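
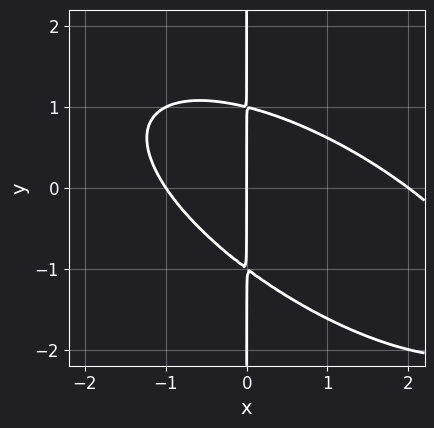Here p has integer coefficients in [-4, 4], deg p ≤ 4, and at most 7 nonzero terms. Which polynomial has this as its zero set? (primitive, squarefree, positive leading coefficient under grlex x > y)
x^3 + 2*x^2*y + 2*x*y^2 - x^2 - 2*x

1. The degree is 3 — a generic line meets the curve in up to 3 points.
2. Observable constraints: among the integer gridlines, it crosses the x-axis at x ∈ {-1, 0, 2}; the visible y-axis segment lies entirely on the curve.
3. Matching integer coefficients to the picture gives p.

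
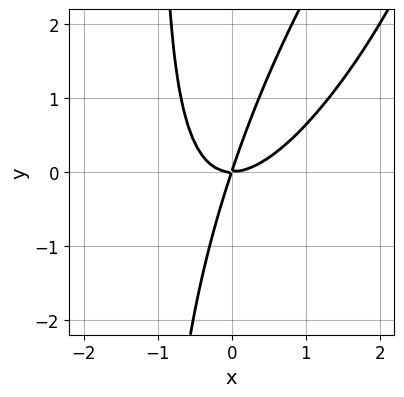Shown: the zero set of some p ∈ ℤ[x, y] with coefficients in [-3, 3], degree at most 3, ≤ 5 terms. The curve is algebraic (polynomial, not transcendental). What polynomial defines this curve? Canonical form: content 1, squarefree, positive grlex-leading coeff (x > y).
First, degree: a generic line meets the curve in up to 3 points, so deg p = 3.
Then, against the integer gridlines: it meets the y-axis at y = 0 (among the integer gridlines); one x-axis crossing is at x = 0.
Finally, these observations pin down the coefficients.

3*x^3 - 3*x^2*y + x*y^2 - 3*x*y + y^2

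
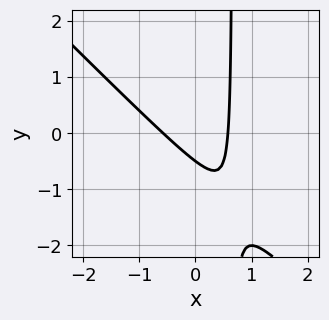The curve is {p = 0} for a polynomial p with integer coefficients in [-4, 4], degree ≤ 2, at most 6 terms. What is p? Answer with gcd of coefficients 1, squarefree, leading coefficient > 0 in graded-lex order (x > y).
1. Degree: the shape is more complex than any degree-1 curve, so deg p = 2.
2. The integer polynomial consistent with all of this is the stated p.

3*x^2 + 3*x*y - 2*y - 1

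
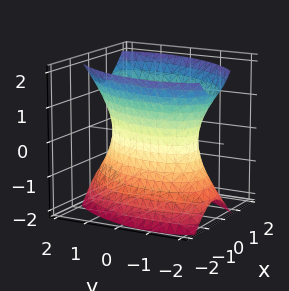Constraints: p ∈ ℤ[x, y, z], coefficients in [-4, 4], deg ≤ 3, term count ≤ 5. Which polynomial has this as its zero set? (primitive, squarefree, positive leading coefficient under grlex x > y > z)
1. The degree is 2 — a generic line meets the surface in up to 2 points.
2. Reading off the gridlines: no z-intercept at any integer in the box; among the integer gridlines, it crosses the x-axis at x ∈ {-1, 1}.
3. Matching integer coefficients to the picture gives p.

2*x^2 - x*y + y^2 - z^2 - 2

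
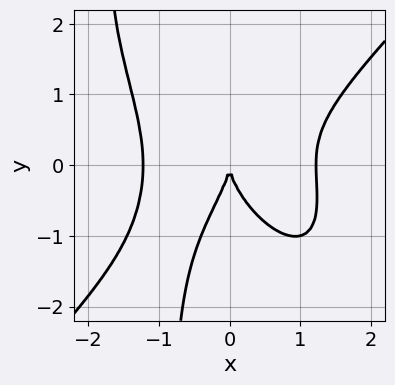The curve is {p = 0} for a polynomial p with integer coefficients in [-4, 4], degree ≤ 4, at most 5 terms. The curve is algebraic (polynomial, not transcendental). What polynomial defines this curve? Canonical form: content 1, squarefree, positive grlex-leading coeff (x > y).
2*x^4 - x^2*y^2 - x*y^3 - y^3 - 3*x^2

1. The degree is 4 — the shape is more complex than any degree-3 curve.
2. Against the integer gridlines: one x-axis crossing is at x = 0; it meets the y-axis at y = 0 (among the integer gridlines).
3. Assembling these constraints gives the stated polynomial.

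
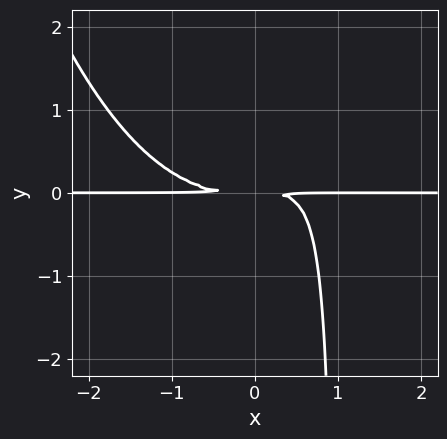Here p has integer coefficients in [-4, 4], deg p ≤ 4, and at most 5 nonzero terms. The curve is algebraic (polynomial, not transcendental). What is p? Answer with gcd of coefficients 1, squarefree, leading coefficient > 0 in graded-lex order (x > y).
x^3*y - 2*x*y^2 + 2*y^2

First, the degree is 4 — the shape is more complex than any degree-3 curve.
Next, observable constraints: every point of the x-axis in the box is on the curve.
Finally, putting this together gives p.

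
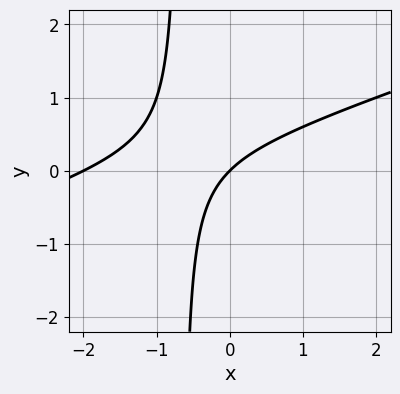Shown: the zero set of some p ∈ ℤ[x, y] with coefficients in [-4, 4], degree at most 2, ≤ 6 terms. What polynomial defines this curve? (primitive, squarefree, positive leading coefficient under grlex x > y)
Degree: no degree-1 curve has this shape, so deg p = 2.
Checking where it meets the axes: among the integer gridlines, it crosses the x-axis at x ∈ {-2, 0}; it crosses the y-axis at the gridline y = 0.
Fitting integer coefficients to these (and the overall shape) gives p.

x^2 - 3*x*y + 2*x - 2*y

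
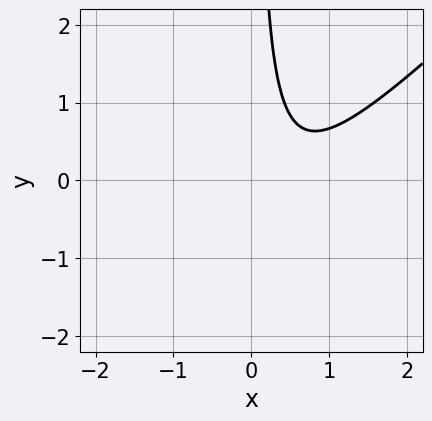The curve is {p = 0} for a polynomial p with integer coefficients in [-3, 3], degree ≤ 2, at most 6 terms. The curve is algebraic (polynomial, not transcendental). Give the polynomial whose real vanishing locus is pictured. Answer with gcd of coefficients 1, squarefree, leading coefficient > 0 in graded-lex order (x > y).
3*x^2 - 3*x*y - 3*x + 2

The degree is 2 — no degree-1 curve has this shape.
From the axis intercepts and sections: it misses every integer gridline on the x-axis; it misses every integer gridline on the y-axis.
Solving for integer coefficients yields p as stated.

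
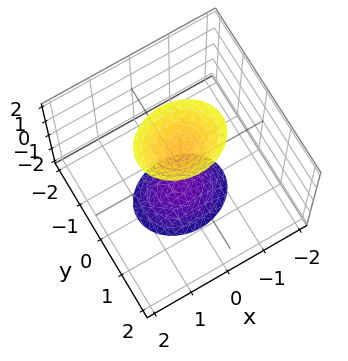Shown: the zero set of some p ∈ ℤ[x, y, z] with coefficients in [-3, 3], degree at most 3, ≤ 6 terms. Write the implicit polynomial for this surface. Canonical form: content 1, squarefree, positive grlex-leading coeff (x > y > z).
First, I count 2 distinct pieces. Treating them together as one polynomial.
Next, degree: two separate bowl-shaped sheets opening away from each other; a quadric, so deg p = 2.
Then, symmetries: mirror symmetry x ↦ −x ⇒ only even powers of x; mirror symmetry z ↦ −z ⇒ only even powers of z; the y ↦ −y reflection is a symmetry, so y appears only in even powers.
Then, from the axis intercepts and sections: no y-intercept at any integer in the box; no x-intercept at any integer in the box.
Finally, together with the visible shape, these determine p as stated.

2*x^2 + 3*y^2 - z^2 + 2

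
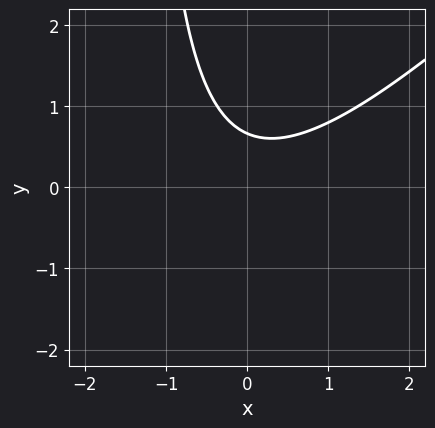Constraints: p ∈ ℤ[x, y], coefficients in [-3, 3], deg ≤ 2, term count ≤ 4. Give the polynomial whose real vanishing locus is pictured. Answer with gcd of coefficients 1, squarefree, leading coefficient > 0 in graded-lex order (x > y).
(a) Degree: a generic line meets the curve in up to 2 points, so deg p = 2.
(b) From the axis intercepts and sections: no x-intercept at any integer in the box.
(c) The integer polynomial consistent with all of this is the stated p.

2*x^2 - 2*x*y - 3*y + 2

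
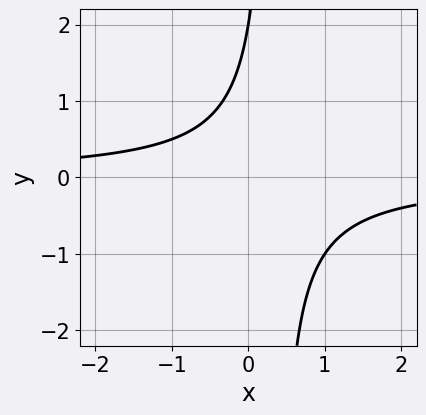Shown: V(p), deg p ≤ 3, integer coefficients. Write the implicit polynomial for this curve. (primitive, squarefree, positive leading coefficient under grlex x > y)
(a) The degree is 2 — the shape is more complex than any degree-1 curve.
(b) From the axis intercepts and sections: the curve avoids every integer x-axis point in the box; it meets the y-axis at y = 2 (among the integer gridlines).
(c) Matching integer coefficients to the picture gives p.

3*x*y - y + 2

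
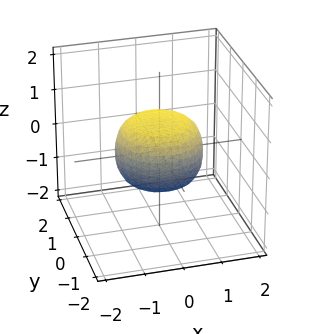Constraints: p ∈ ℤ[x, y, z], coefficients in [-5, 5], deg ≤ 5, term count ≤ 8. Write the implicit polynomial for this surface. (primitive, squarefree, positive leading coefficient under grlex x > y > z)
2*x^4 + 4*x^2*y^2 + 2*y^4 - x^2 - y^2 + 3*z^2 - 2

Degree: a generic line meets the surface in up to 4 points, so deg p = 4.
Symmetry: the surface is invariant under rotation about z: p = q(x² + y², z).
From the axis intercepts and sections: a circular section at z = 0 has radius between 1 and 2.
The integer polynomial consistent with all of this is the stated p.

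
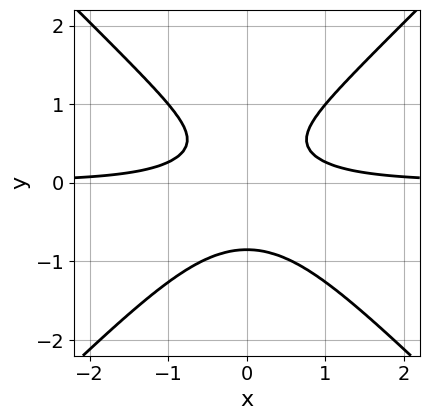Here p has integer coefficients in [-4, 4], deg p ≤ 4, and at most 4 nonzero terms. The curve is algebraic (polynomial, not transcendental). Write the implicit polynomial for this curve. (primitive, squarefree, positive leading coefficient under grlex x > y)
(a) Degree: the shape is more complex than any degree-2 curve, so deg p = 3.
(b) Symmetries: the x ↦ −x reflection is a symmetry, so x appears only in even powers.
(c) Observable constraints: no x-intercept at any integer in the box.
(d) Fitting integer coefficients to these (and the overall shape) gives p.

3*x^2*y - 3*y^3 + y - 1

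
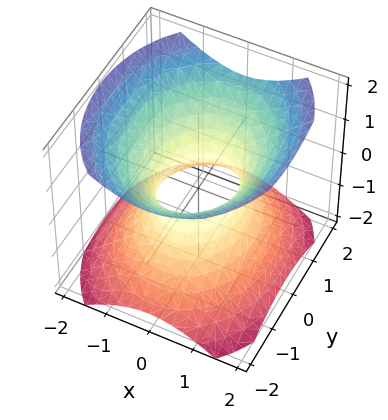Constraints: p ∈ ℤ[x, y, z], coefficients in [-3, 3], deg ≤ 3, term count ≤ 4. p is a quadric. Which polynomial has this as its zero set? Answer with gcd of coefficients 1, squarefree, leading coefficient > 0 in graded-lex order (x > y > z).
3*x^2 + 2*y^2 - 3*z^2 - 2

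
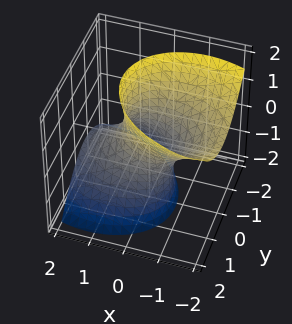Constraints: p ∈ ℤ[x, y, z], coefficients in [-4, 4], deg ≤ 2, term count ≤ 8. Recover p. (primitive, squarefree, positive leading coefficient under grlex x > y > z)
2*x^2 + x*y + 3*x*z + 3*y^2 - z^2 - 2

The degree is 2 — a generic line meets the surface in up to 2 points.
From the visible intercepts: the x-axis gridline crossings are at x ∈ {-1, 1}; the surface avoids every integer z-axis point in the box.
Solving for integer coefficients yields p as stated.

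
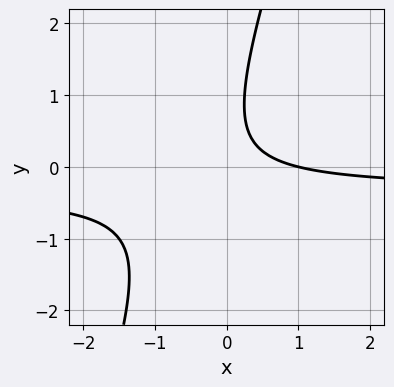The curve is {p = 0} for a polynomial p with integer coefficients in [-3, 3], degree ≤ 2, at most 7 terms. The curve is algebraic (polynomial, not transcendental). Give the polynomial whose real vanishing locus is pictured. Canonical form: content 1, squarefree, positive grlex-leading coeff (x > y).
1. The degree is 2 — a generic line meets the curve in up to 2 points.
2. Checking where it meets the axes: it crosses the x-axis at the gridline x = 1; no y-intercept at any integer in the box.
3. Solving for integer coefficients yields p as stated.

3*x*y - y^2 + x + y - 1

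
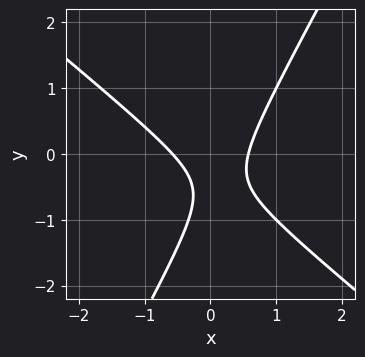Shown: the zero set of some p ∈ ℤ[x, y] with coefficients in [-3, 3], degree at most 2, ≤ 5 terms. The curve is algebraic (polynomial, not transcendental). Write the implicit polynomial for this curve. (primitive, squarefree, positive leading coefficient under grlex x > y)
Degree: a generic line meets the curve in up to 2 points, so deg p = 2.
Checking where it meets the axes: the curve avoids every integer y-axis point in the box.
Putting this together gives p.

3*x^2 + 2*x*y - 2*y^2 - 2*y - 1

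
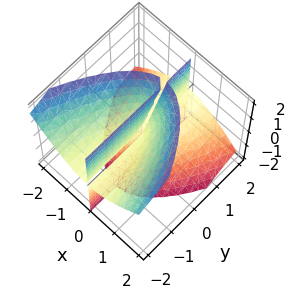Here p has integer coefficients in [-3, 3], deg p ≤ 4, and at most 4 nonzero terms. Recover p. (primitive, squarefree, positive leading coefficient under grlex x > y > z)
2*x^3 + 2*x*y*z - x*z^2

(a) There are 3 components. Treating them together as one polynomial.
(b) deg p = 3. No degree-2 surface has this shape.
(c) Observable constraints: the visible y-axis segment lies entirely on the surface; every point of the z-axis in the box is on the surface; it crosses the x-axis at the gridline x = 0.
(d) Together with the visible shape, these determine p as stated.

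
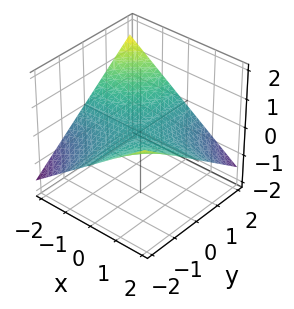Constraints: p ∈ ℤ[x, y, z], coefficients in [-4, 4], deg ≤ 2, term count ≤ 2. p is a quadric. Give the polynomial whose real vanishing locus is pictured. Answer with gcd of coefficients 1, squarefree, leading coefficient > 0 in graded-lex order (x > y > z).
x*y + 3*z

1. deg p = 2. A hyperbolic paraboloid; a quadric.
2. From the axis intercepts and sections: every point of the x-axis in the box is on the surface; the visible y-axis segment lies entirely on the surface; it crosses the z-axis at the gridline z = 0.
3. Solving for integer coefficients yields p as stated.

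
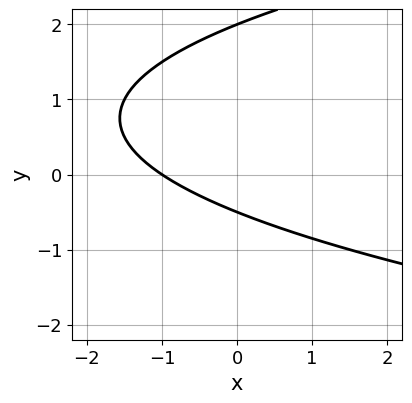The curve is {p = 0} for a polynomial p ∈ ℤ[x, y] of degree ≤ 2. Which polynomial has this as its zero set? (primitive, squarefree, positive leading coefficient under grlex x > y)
The degree is 2 — the shape is more complex than any degree-1 curve.
From the visible intercepts: one y-axis crossing is at y = 2; it meets the x-axis at x = -1 (among the integer gridlines).
Fitting integer coefficients to these (and the overall shape) gives p.

2*y^2 - 2*x - 3*y - 2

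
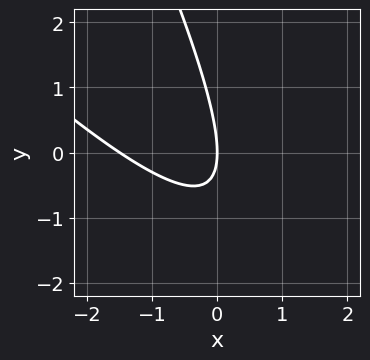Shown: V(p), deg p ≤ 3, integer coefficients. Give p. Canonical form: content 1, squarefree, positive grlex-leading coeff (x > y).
The degree is 2 — no degree-1 curve has this shape.
Checking where it meets the axes: it meets the y-axis at y = 0 (among the integer gridlines); it crosses the x-axis at the gridline x = 0.
Solving for integer coefficients yields p as stated.

2*x^2 + 3*x*y + y^2 + 3*x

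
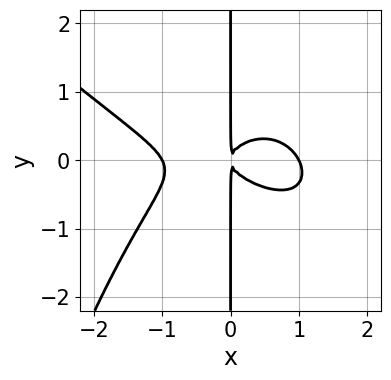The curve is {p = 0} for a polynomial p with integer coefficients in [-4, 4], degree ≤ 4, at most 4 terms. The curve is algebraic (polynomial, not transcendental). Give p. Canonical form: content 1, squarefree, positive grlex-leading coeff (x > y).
x^4 + x^3*y + 3*x*y^2 - x^2

First, deg p = 4. A generic line meets the curve in up to 4 points.
Then, against the integer gridlines: the visible y-axis segment lies entirely on the curve; the x-axis gridline crossings are at x ∈ {-1, 1}.
Finally, the integer polynomial consistent with all of this is the stated p.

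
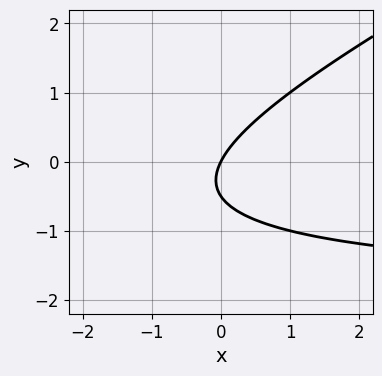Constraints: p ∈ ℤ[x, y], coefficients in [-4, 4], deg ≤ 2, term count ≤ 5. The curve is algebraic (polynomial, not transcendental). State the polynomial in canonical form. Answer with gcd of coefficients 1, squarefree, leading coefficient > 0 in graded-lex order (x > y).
The degree is 2 — a generic line meets the curve in up to 2 points.
From the visible intercepts: it crosses the y-axis at the gridline y = 0; it meets the x-axis at x = 0 (among the integer gridlines).
Fitting integer coefficients to these (and the overall shape) gives p.

x*y - 2*y^2 + 2*x - y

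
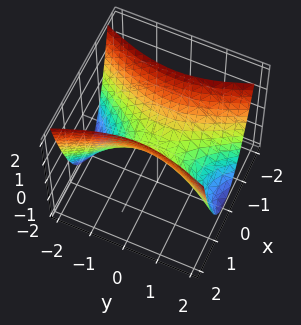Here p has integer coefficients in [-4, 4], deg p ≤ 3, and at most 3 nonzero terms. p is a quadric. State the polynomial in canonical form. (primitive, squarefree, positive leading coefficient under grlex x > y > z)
1. The degree is 2 — a saddle surface; a quadric.
2. Symmetries: it's symmetric under y → −y, forcing even powers of y; the x ↦ −x reflection is a symmetry, so x appears only in even powers.
3. Against the integer gridlines: one z-axis crossing is at z = 0; it meets the x-axis at x = 0 (among the integer gridlines).
4. These observations pin down the coefficients.

3*x^2 - y^2 - 2*z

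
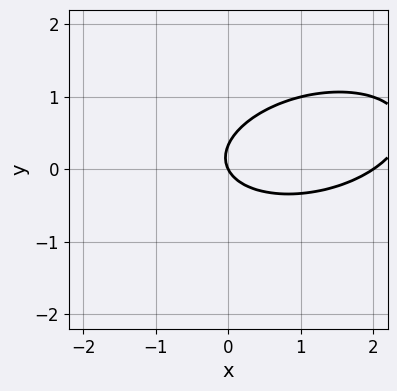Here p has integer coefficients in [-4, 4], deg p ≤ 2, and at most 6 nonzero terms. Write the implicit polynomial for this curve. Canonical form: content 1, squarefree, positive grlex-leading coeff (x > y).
First, degree: a generic line meets the curve in up to 2 points, so deg p = 2.
Next, against the integer gridlines: among the integer gridlines, it crosses the x-axis at x ∈ {0, 2}; it crosses the y-axis at the gridline y = 0.
Finally, together with the visible shape, these determine p as stated.

x^2 - x*y + 3*y^2 - 2*x - y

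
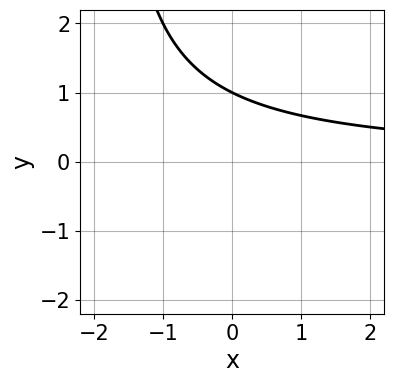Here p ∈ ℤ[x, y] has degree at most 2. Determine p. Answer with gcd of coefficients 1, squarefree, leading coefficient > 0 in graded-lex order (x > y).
x*y + 2*y - 2

First, degree: a generic line meets the curve in up to 2 points, so deg p = 2.
Next, from the axis intercepts and sections: it crosses the y-axis at the gridline y = 1; the curve avoids every integer x-axis point in the box.
Finally, putting this together gives p.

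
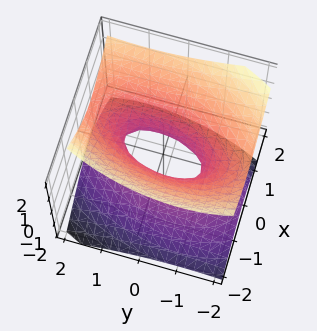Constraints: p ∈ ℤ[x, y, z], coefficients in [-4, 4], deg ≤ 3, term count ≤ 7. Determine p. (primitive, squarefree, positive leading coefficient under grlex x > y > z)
3*x^2 - x*y - x*z + y^2 - 3*z^2 - 1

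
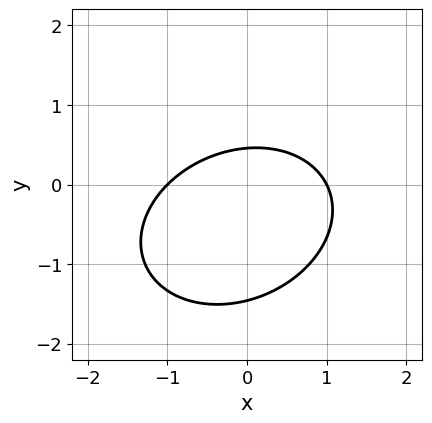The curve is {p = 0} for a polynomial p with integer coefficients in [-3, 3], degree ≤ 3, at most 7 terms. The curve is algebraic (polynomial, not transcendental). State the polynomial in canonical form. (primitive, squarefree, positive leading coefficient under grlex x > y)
2*x^2 - x*y + 3*y^2 + 3*y - 2

First, the degree is 2 — the shape is more complex than any degree-1 curve.
Next, against the integer gridlines: the x-axis gridline crossings are at x ∈ {-1, 1}.
Finally, the integer polynomial consistent with all of this is the stated p.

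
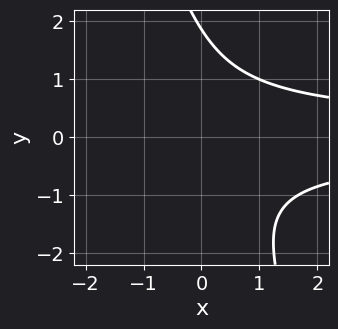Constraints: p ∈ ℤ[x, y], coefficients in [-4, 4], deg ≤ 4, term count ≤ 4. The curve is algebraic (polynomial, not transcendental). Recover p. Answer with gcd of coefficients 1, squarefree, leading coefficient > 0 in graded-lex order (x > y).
(a) Degree: no degree-2 curve has this shape, so deg p = 3.
(b) Observable constraints: the curve avoids every integer x-axis point in the box.
(c) Putting this together gives p.

3*x*y^2 + y^3 - y^2 - 3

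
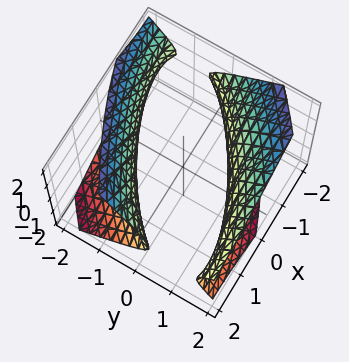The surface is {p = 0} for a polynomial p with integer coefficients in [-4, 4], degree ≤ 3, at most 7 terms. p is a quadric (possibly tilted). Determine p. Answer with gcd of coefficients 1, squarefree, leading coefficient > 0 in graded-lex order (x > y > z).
(a) I count 2 distinct pieces. They look like related sheets of one shape, so recover p as a whole.
(b) Degree: the shape is more complex than any degree-1 surface, so deg p = 2.
(c) Observable constraints: the surface avoids every integer z-axis point in the box.
(d) Putting this together gives p.

x^2 - 2*x*y + 2*y^2 - y*z - 2*z^2 - 3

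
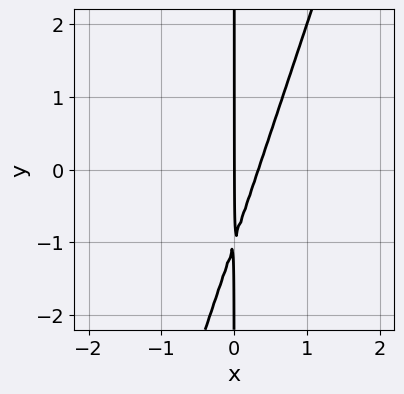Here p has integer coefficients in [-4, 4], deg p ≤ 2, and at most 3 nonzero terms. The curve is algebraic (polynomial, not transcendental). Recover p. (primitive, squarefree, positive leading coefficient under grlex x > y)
1. deg p = 2. No degree-1 curve has this shape.
2. Reading off the gridlines: every point of the y-axis in the box is on the curve; it crosses the x-axis at the gridline x = 0.
3. Fitting integer coefficients to these (and the overall shape) gives p.

3*x^2 - x*y - x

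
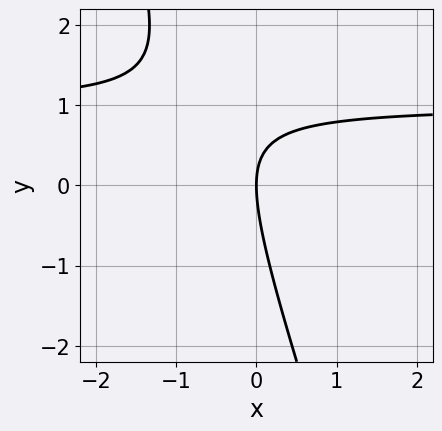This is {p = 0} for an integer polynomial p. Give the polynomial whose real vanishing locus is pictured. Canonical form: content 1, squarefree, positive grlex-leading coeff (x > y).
1. Degree: no degree-1 curve has this shape, so deg p = 2.
2. Against the integer gridlines: it meets the x-axis at x = 0 (among the integer gridlines); one y-axis crossing is at y = 0.
3. Solving for integer coefficients yields p as stated.

3*x*y + y^2 - 3*x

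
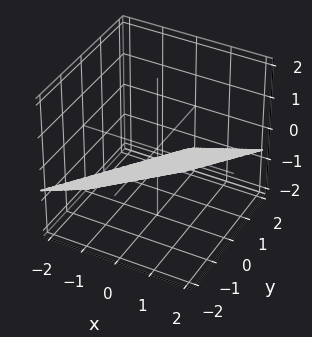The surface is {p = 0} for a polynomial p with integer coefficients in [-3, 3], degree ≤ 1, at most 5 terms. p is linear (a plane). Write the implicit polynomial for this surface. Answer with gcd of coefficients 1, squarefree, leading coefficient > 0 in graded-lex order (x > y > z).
2*x - 2*y - 3*z - 2

First, the degree is 1 — every cross-section is a straight line — this is a plane.
Then, from the visible intercepts: it meets the x-axis at x = 1 (among the integer gridlines); one y-axis crossing is at y = -1.
Finally, the integer polynomial consistent with all of this is the stated p.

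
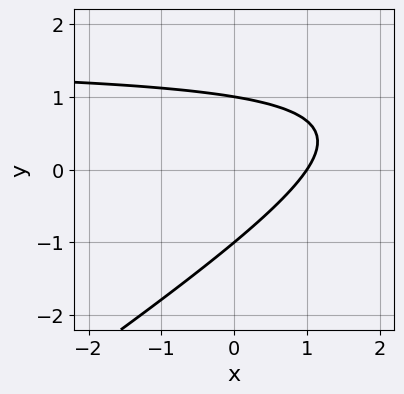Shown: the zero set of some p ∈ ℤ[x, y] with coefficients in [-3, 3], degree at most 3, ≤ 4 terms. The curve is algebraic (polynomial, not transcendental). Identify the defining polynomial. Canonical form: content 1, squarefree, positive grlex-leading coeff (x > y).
1. Degree: no degree-1 curve has this shape, so deg p = 2.
2. From the visible intercepts: one x-axis crossing is at x = 1; the y-axis gridline crossings are at y ∈ {-1, 1}.
3. Matching integer coefficients to the picture gives p.

2*x*y - 3*y^2 - 3*x + 3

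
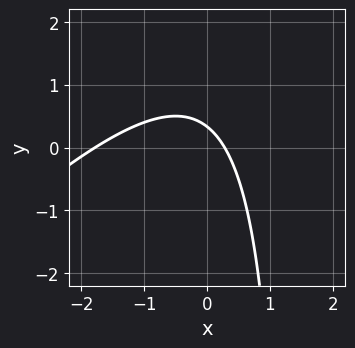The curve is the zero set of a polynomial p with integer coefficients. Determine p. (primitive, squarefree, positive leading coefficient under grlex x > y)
2*x^2 - 2*x*y + 3*x + 3*y - 1

First, deg p = 2.
Finally, putting this together gives p.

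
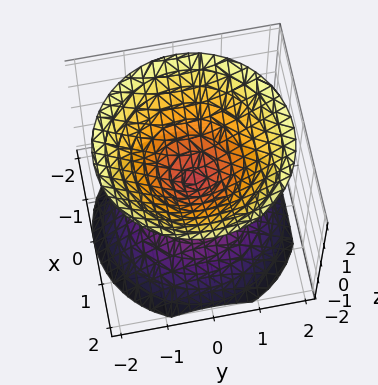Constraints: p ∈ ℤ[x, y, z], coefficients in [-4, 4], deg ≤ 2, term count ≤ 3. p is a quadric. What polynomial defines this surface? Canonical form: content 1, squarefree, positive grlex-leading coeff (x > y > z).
x^2 + y^2 - z^2

1. The picture has 2 separate pieces.
2. The degree is 2 — two nappes meeting at a single point; a quadric.
3. Symmetries: it's symmetric under z → −z, forcing even powers of z; the surface is invariant under rotation about z: p = q(x² + y², z).
4. Against the integer gridlines: one z-axis crossing is at z = 0; a circular section at z = 1 has radius exactly 1; it meets the y-axis at y = 0 (among the integer gridlines).
5. These observations pin down the coefficients.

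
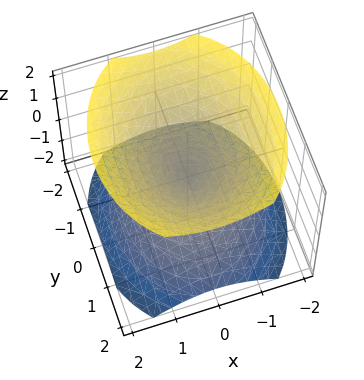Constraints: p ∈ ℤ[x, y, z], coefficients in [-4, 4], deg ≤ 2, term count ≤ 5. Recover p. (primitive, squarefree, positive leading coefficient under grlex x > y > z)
I count 2 distinct pieces. They look like related sheets of one shape, so recover p as a whole.
Degree: two nappes meeting at a single point; a quadric, so deg p = 2.
Symmetries: mirror symmetry x ↦ −x ⇒ only even powers of x; it's symmetric under z → −z, forcing even powers of z; it's symmetric under y → −y, forcing even powers of y.
Reading off the gridlines: one x-axis crossing is at x = 0; one y-axis crossing is at y = 0; one z-axis crossing is at z = 0.
Fitting integer coefficients to these (and the overall shape) gives p.

3*x^2 + 2*y^2 - 3*z^2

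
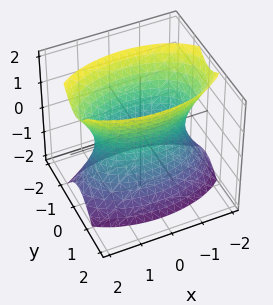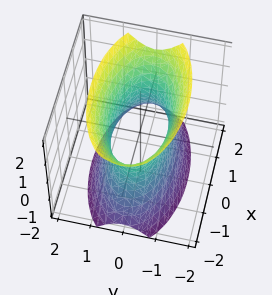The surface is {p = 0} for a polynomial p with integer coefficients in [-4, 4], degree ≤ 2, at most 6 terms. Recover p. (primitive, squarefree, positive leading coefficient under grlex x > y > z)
(a) Degree: an hourglass — one-sheet hyperboloid; a quadric, so deg p = 2.
(b) Symmetries: it's symmetric under x → −x, forcing even powers of x; mirror symmetry z ↦ −z ⇒ only even powers of z; it's symmetric under y → −y, forcing even powers of y.
(c) From the visible intercepts: no z-intercept at any integer in the box.
(d) Fitting integer coefficients to these (and the overall shape) gives p.

x^2 + 3*y^2 - z^2 - 2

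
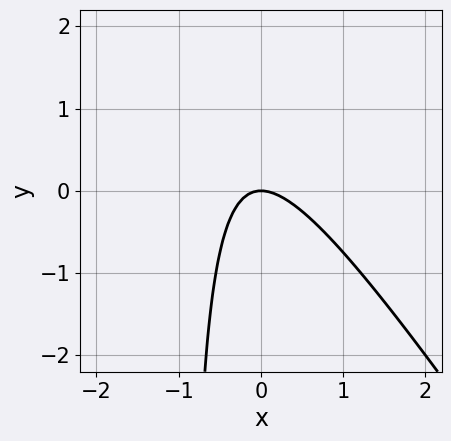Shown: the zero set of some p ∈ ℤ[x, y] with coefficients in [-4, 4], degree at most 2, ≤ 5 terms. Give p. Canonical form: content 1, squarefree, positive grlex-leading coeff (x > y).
(a) The degree is 2 — a generic line meets the curve in up to 2 points.
(b) Reading off the gridlines: it meets the y-axis at y = 0 (among the integer gridlines); it meets the x-axis at x = 0 (among the integer gridlines).
(c) These observations pin down the coefficients.

3*x^2 + 2*x*y + 2*y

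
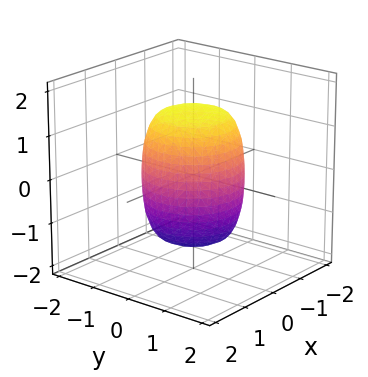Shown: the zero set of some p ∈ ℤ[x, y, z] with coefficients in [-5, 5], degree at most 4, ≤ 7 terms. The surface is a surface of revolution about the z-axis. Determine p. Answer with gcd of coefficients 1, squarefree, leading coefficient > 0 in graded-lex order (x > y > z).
(a) The degree is 4 — no degree-3 surface has this shape.
(b) By symmetry, the surface is invariant under rotation about z: p = q(x² + y², z).
(c) Observable constraints: a circular section at z = -1 has radius exactly 1.
(d) Matching integer coefficients to the picture gives p.

2*x^4 + 4*x^2*y^2 + 2*y^4 - x^2 - y^2 + z^2 - 2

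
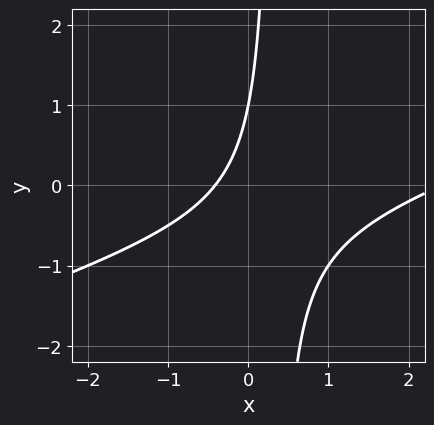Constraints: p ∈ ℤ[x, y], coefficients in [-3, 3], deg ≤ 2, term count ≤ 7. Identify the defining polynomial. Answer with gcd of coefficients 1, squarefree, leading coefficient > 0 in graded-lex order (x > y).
1. deg p = 2.
2. From the axis intercepts and sections: it crosses the y-axis at the gridline y = 1.
3. Solving for integer coefficients yields p as stated.

x^2 - 3*x*y - 2*x + y - 1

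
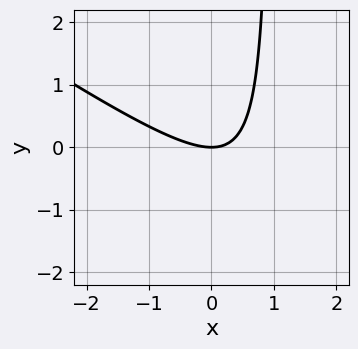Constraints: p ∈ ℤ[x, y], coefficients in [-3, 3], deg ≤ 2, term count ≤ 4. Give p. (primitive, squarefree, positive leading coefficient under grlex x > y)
2*x^2 + 3*x*y - 3*y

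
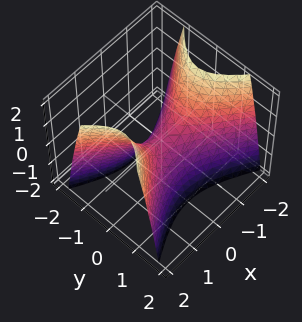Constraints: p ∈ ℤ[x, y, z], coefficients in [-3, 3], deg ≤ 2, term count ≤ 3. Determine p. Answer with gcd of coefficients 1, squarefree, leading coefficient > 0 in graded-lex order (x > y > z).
x^2 - 2*y^2 - z

First, the degree is 2 — a saddle surface; a quadric.
Next, symmetries: the y ↦ −y reflection is a symmetry, so y appears only in even powers; the x ↦ −x reflection is a symmetry, so x appears only in even powers.
Then, against the integer gridlines: one y-axis crossing is at y = 0; one z-axis crossing is at z = 0; one x-axis crossing is at x = 0.
Finally, putting this together gives p.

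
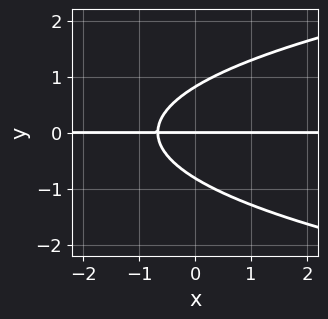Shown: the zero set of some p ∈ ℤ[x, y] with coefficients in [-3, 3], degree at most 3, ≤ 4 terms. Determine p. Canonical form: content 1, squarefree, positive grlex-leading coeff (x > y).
(a) deg p = 3.
(b) From the axis intercepts and sections: every point of the x-axis in the box is on the curve; it crosses the y-axis at the gridline y = 0.
(c) Matching integer coefficients to the picture gives p.

3*y^3 - 3*x*y - 2*y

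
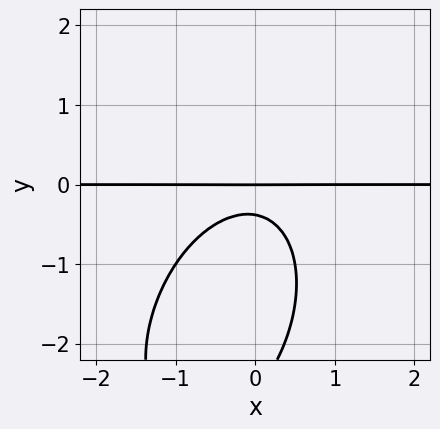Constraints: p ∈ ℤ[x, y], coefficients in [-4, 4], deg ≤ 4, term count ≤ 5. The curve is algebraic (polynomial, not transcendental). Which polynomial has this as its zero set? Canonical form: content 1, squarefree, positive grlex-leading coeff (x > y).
2*x^2*y - x*y^2 + y^3 + 3*y^2 + y

(a) deg p = 3. The shape is more complex than any degree-2 curve.
(b) Observable constraints: the visible x-axis segment lies entirely on the curve; it crosses the y-axis at the gridline y = 0.
(c) Together with the visible shape, these determine p as stated.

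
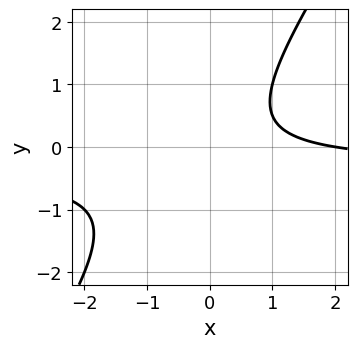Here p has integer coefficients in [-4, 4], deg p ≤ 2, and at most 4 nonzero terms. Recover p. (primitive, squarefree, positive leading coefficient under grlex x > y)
First, the degree is 2 — the shape is more complex than any degree-1 curve.
Next, checking where it meets the axes: the curve avoids every integer y-axis point in the box; one x-axis crossing is at x = 2.
Finally, solving for integer coefficients yields p as stated.

3*x*y - 2*y^2 + x - 2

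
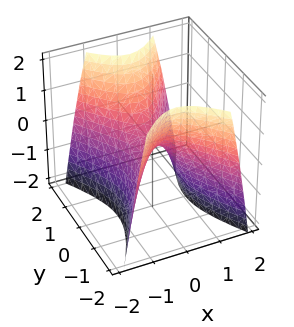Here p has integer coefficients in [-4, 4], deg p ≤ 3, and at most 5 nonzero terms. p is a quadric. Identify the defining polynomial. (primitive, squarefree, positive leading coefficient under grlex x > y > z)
First, deg p = 2.
Then, symmetries: mirror symmetry y ↦ −y ⇒ only even powers of y; mirror symmetry x ↦ −x ⇒ only even powers of x.
Then, reading off the gridlines: it crosses the x-axis at the gridline x = 0; it crosses the y-axis at the gridline y = 0; it meets the z-axis at z = 0 (among the integer gridlines).
Finally, fitting integer coefficients to these (and the overall shape) gives p.

2*x^2 - y^2 + z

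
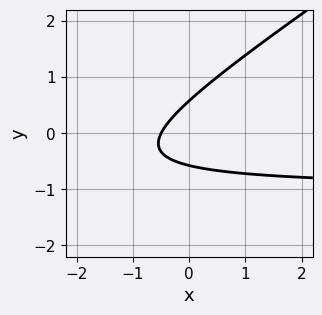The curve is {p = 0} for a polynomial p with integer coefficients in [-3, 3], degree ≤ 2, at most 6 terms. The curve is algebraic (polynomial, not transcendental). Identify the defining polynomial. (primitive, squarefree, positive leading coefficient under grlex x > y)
Degree: a generic line meets the curve in up to 2 points, so deg p = 2.
Putting this together gives p.

2*x*y - 3*y^2 + 2*x + 1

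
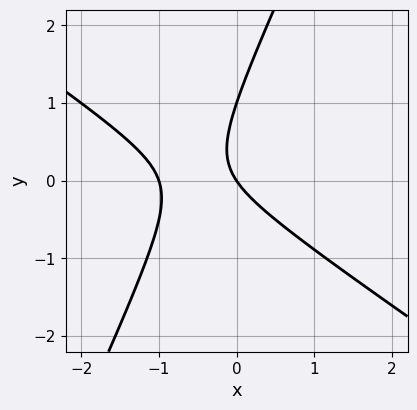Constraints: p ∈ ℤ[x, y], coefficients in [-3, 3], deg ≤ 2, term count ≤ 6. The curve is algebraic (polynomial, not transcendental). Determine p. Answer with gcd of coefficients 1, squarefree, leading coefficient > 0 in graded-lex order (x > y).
3*x^2 + 3*x*y - 2*y^2 + 3*x + 2*y

(a) The degree is 2 — a generic line meets the curve in up to 2 points.
(b) From the visible intercepts: among the integer gridlines, it crosses the x-axis at x ∈ {-1, 0}; among the integer gridlines, it crosses the y-axis at y ∈ {0, 1}.
(c) Putting this together gives p.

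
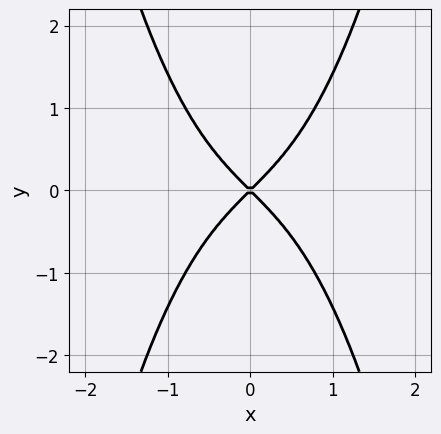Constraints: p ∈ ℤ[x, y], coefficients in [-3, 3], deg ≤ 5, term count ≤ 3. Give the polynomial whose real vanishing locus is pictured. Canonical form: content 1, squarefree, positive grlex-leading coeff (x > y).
x^4 + x^2 - y^2

First, degree: the shape is more complex than any degree-3 curve, so deg p = 4.
Then, symmetries: the x ↦ −x reflection is a symmetry, so x appears only in even powers; mirror symmetry y ↦ −y ⇒ only even powers of y.
Then, reading off the gridlines: it crosses the y-axis at the gridline y = 0; one x-axis crossing is at x = 0.
Finally, these observations pin down the coefficients.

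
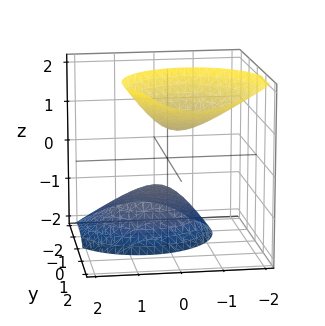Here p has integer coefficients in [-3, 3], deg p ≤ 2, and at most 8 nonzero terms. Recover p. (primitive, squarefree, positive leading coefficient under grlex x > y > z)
(a) The picture has 2 separate pieces. They look like related sheets of one shape, so recover p as a whole.
(b) deg p = 2. The shape is more complex than any degree-1 surface.
(c) Reading off the gridlines: among the integer gridlines, it crosses the z-axis at z ∈ {-1, 1}; it misses every integer gridline on the x-axis.
(d) Together with the visible shape, these determine p as stated.

2*x^2 + x*z + 2*y^2 - 2*y*z - z^2 + 1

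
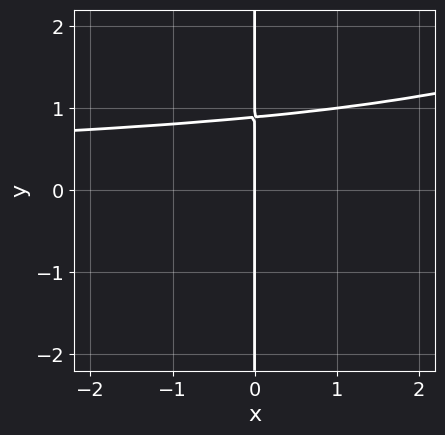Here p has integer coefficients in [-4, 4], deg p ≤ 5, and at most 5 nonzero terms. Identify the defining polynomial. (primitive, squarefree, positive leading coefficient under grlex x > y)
Degree: a generic line meets the curve in up to 4 points, so deg p = 4.
Observable constraints: the visible y-axis segment lies entirely on the curve; it crosses the x-axis at the gridline x = 0.
Solving for integer coefficients yields p as stated.

x^2*y^2 - 2*x*y^3 - 2*x*y^2 + 3*x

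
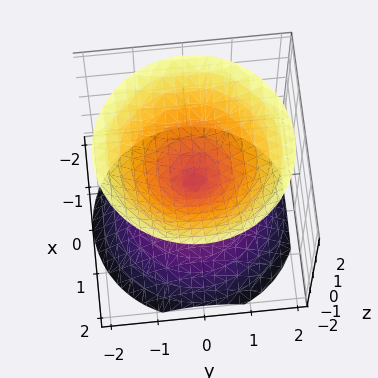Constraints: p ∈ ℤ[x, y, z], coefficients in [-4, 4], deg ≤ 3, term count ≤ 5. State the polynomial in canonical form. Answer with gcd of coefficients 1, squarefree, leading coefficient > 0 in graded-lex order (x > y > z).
1. The picture has 2 separate pieces. Treating them together as one polynomial.
2. The degree is 2 — a double cone through the origin; a quadric.
3. By symmetry, the surface is invariant under rotation about z: p = q(x² + y², z); it's symmetric under z → −z, forcing even powers of z.
4. Reading off the gridlines: it crosses the z-axis at the gridline z = 0; one x-axis crossing is at x = 0; one y-axis crossing is at y = 0; a circular section at z = 1 has radius exactly 1.
5. The integer polynomial consistent with all of this is the stated p.

x^2 + y^2 - z^2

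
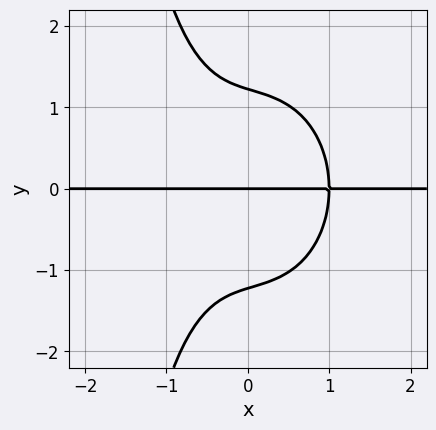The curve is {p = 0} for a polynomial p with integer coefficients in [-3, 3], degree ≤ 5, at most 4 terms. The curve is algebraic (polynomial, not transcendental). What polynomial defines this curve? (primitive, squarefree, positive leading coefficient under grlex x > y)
3*x^3*y + x*y^3 + 2*y^3 - 3*y

1. Degree: a generic line meets the curve in up to 4 points, so deg p = 4.
2. From the visible intercepts: every point of the x-axis in the box is on the curve; one y-axis crossing is at y = 0.
3. Matching integer coefficients to the picture gives p.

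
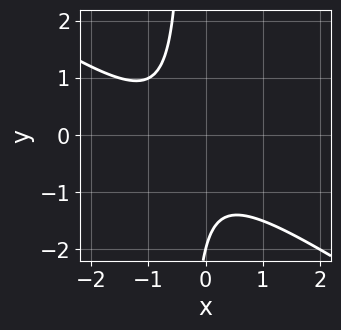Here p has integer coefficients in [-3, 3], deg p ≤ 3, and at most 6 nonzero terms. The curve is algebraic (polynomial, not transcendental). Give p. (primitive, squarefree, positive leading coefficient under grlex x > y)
2*x^2 + 3*x*y + 2*x + y + 2

1. deg p = 2. A generic line meets the curve in up to 2 points.
2. From the axis intercepts and sections: the curve avoids every integer x-axis point in the box; one y-axis crossing is at y = -2.
3. The integer polynomial consistent with all of this is the stated p.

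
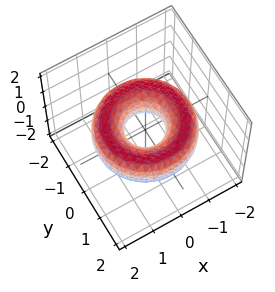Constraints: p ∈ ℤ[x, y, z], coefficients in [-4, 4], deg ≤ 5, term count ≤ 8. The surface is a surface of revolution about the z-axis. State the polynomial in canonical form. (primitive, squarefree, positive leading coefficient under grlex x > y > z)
First, the degree is 4 — a generic line meets the surface in up to 4 points.
Next, symmetry: every cross-section ⟂ z is a circle, so x, y appear only via x² + y².
Then, against the integer gridlines: it misses every integer gridline on the z-axis; a circular section at z = 0 has radius between 0 and 1.
Finally, matching integer coefficients to the picture gives p.

x^4 + 2*x^2*y^2 + y^4 - 3*x^2 - 3*y^2 + 3*z^2 + 1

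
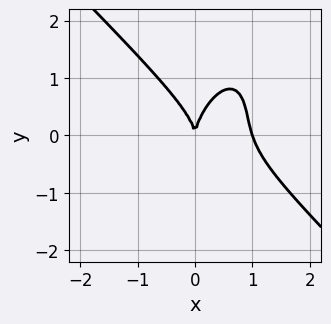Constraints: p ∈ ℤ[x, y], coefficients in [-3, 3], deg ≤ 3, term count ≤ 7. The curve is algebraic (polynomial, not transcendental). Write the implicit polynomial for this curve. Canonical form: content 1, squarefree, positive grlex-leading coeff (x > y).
3*x^3 + x^2*y - x*y^2 + y^3 - 3*x^2

(a) The degree is 3 — the shape is more complex than any degree-2 curve.
(b) From the axis intercepts and sections: the x-axis gridline crossings are at x ∈ {0, 1}; one y-axis crossing is at y = 0.
(c) Solving for integer coefficients yields p as stated.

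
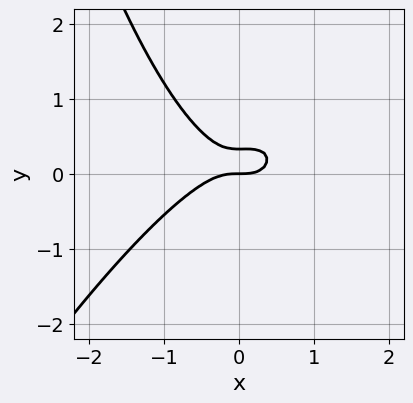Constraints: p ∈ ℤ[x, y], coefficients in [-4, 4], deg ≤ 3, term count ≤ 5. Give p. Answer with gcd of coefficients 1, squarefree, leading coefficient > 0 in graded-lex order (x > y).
2*x^3 - x^2*y + 3*y^2 - y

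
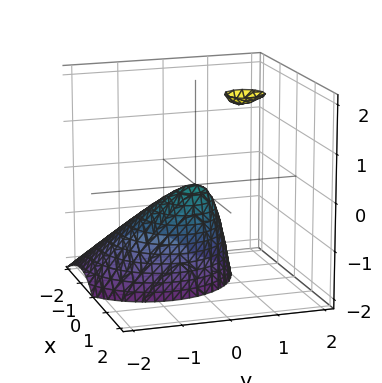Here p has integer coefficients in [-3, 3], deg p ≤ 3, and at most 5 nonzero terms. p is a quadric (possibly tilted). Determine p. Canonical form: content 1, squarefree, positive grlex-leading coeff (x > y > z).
3*x^2 - 3*x*z + 3*y^2 - 2*y*z + 2*z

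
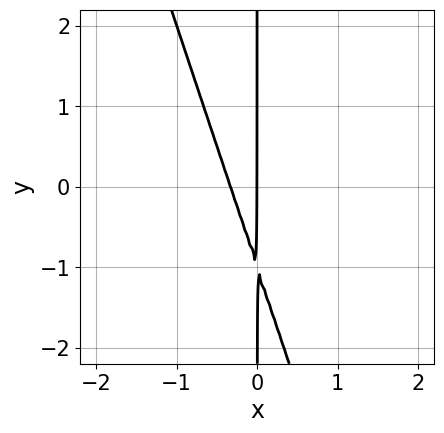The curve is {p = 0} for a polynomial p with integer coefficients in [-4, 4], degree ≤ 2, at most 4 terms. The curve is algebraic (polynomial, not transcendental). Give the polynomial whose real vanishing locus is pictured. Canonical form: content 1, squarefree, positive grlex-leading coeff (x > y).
(a) Degree: the shape is more complex than any degree-1 curve, so deg p = 2.
(b) Observable constraints: every point of the y-axis in the box is on the curve; one x-axis crossing is at x = 0.
(c) Fitting integer coefficients to these (and the overall shape) gives p.

3*x^2 + x*y + x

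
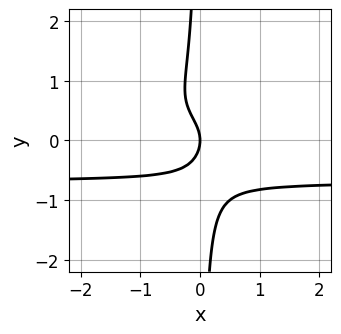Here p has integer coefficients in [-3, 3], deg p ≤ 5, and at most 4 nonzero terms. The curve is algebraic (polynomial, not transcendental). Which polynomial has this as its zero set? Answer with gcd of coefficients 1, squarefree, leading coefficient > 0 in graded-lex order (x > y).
3*x*y^3 + y^2 + x

(a) Degree: a generic line meets the curve in up to 4 points, so deg p = 4.
(b) Against the integer gridlines: it meets the y-axis at y = 0 (among the integer gridlines); one x-axis crossing is at x = 0.
(c) Matching integer coefficients to the picture gives p.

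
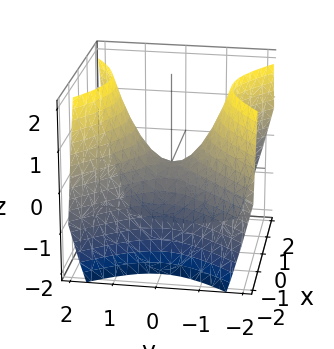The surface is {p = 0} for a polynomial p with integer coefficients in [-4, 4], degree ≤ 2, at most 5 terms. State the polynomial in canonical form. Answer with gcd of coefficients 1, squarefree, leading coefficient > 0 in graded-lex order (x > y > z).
x^2 - y^2 + z

Degree: a saddle surface; a quadric, so deg p = 2.
Symmetries: it's symmetric under y → −y, forcing even powers of y; mirror symmetry x ↦ −x ⇒ only even powers of x.
From the visible intercepts: it crosses the y-axis at the gridline y = 0; it crosses the x-axis at the gridline x = 0; it crosses the z-axis at the gridline z = 0.
Together with the visible shape, these determine p as stated.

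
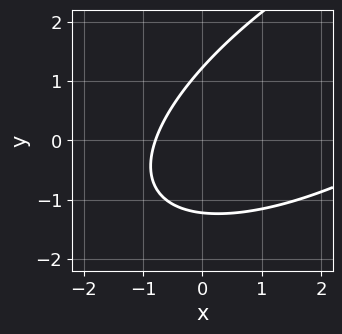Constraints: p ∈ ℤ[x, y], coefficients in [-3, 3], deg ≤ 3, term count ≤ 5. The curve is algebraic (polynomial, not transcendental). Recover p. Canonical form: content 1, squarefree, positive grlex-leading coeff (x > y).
1. deg p = 2. A generic line meets the curve in up to 2 points.
2. Solving for integer coefficients yields p as stated.

x^2 - 2*x*y + 2*y^2 - 3*x - 3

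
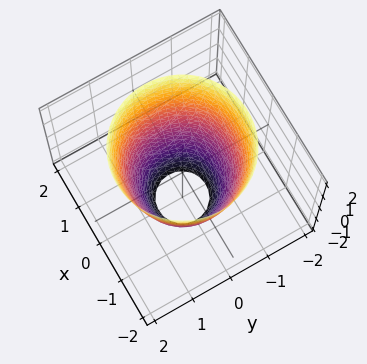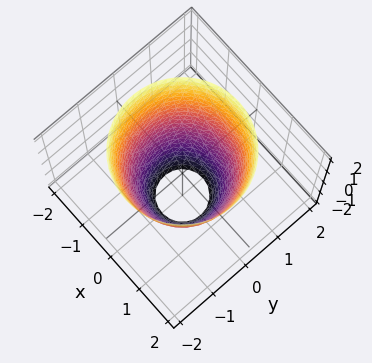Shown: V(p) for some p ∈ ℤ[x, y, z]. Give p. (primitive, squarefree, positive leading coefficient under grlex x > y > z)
deg p = 2.
Symmetry: the surface is invariant under rotation about z: p = q(x² + y², z).
From the axis intercepts and sections: a circular section at z = 0 has radius between 1 and 2; it misses every integer gridline on the z-axis.
The integer polynomial consistent with all of this is the stated p.

2*x^2 + 2*y^2 - z - 3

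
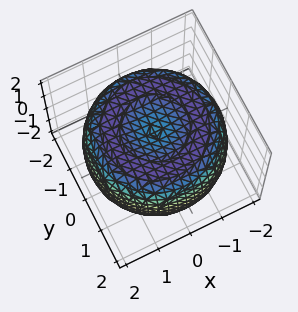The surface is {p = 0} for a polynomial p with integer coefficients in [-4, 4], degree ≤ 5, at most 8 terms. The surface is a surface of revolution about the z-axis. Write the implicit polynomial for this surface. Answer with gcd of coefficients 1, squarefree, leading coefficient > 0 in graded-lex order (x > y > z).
First, the degree is 4 — a generic line meets the surface in up to 4 points.
Then, symmetry: the z-axis is an axis of rotation, so x and y enter only as x² + y².
Then, against the integer gridlines: among the integer gridlines, it crosses the z-axis at z ∈ {-1, 1}; a circular section at z = 1 has radius between 1 and 2.
Finally, these observations pin down the coefficients.

x^4 + 2*x^2*y^2 + y^4 - 3*x^2 - 3*y^2 + 3*z^2 - 3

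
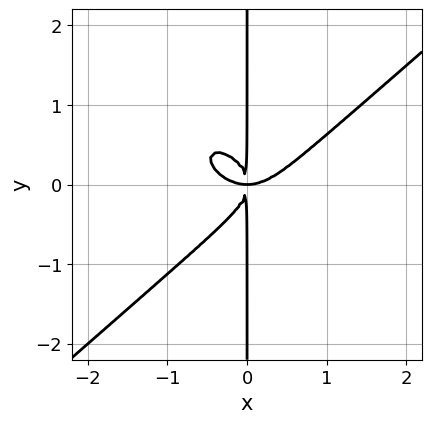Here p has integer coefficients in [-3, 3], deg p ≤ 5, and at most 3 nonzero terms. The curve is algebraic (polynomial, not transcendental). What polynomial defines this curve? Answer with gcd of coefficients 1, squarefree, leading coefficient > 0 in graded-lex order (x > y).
(a) deg p = 4. A generic line meets the curve in up to 4 points.
(b) Checking where it meets the axes: the visible y-axis segment lies entirely on the curve.
(c) Solving for integer coefficients yields p as stated.

2*x^4 - 3*x*y^3 - 2*x^2*y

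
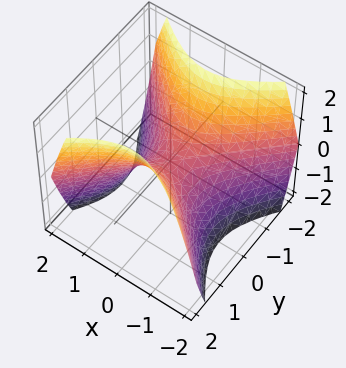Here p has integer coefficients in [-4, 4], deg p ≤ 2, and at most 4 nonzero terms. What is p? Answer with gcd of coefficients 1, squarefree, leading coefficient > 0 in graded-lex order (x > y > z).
1. Degree: a saddle surface; a quadric, so deg p = 2.
2. Symmetries: mirror symmetry y ↦ −y ⇒ only even powers of y; mirror symmetry x ↦ −x ⇒ only even powers of x.
3. Observable constraints: it meets the y-axis at y = 0 (among the integer gridlines); it meets the x-axis at x = 0 (among the integer gridlines); one z-axis crossing is at z = 0.
4. These observations pin down the coefficients.

x^2 - y^2 + z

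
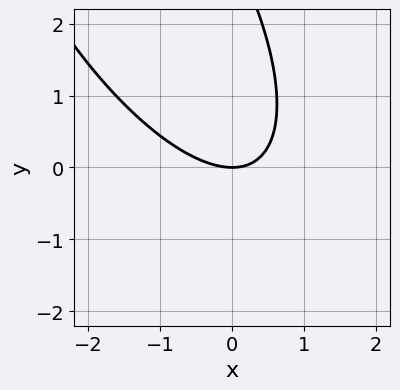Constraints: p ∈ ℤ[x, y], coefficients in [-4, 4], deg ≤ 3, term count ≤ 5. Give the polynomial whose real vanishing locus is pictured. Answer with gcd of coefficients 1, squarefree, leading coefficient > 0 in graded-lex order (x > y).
2*x^2 + 2*x*y + y^2 - 3*y

First, deg p = 2.
Next, reading off the gridlines: it meets the x-axis at x = 0 (among the integer gridlines); it meets the y-axis at y = 0 (among the integer gridlines).
Finally, putting this together gives p.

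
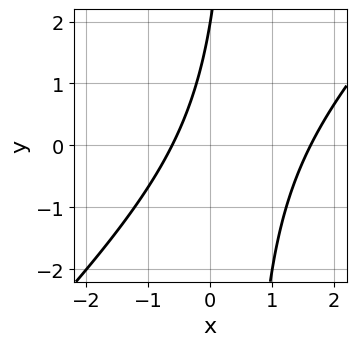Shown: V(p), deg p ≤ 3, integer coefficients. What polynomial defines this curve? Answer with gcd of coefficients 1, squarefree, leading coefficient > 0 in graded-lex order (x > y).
2*x^2 - 2*x*y - 2*x + y - 2

Degree: no degree-1 curve has this shape, so deg p = 2.
From the axis intercepts and sections: it crosses the y-axis at the gridline y = 2.
Solving for integer coefficients yields p as stated.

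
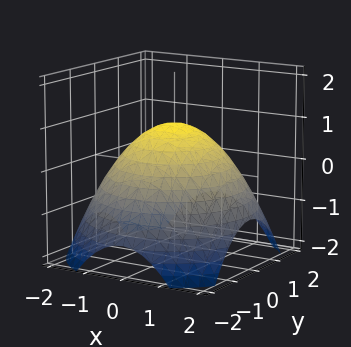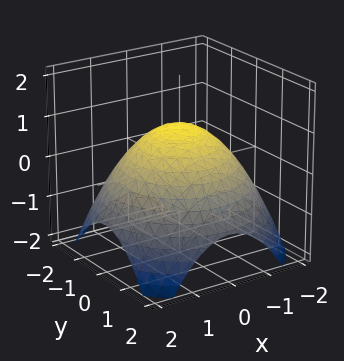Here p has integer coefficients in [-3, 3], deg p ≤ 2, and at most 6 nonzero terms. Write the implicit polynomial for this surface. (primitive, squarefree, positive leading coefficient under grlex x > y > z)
deg p = 2.
Symmetry: the z-axis is an axis of rotation, so x and y enter only as x² + y².
From the axis intercepts and sections: a circular section at z = 0 has radius between 1 and 2; it crosses the z-axis at the gridline z = 1.
The integer polynomial consistent with all of this is the stated p.

x^2 + y^2 + 2*z - 2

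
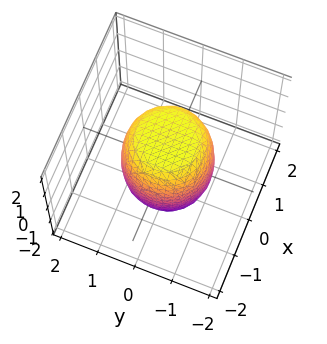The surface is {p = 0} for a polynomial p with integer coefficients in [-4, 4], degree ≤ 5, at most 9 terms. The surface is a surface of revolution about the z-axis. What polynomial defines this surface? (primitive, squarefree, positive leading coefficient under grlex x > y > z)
2*x^4 + 4*x^2*y^2 + 2*y^4 - x^2 - y^2 + z^2 - 2

First, deg p = 4. No degree-3 surface has this shape.
Then, symmetries: every cross-section ⟂ z is a circle, so x, y appear only via x² + y².
Next, reading off the gridlines: a circular section at z = -1 has radius exactly 1.
Finally, these observations pin down the coefficients.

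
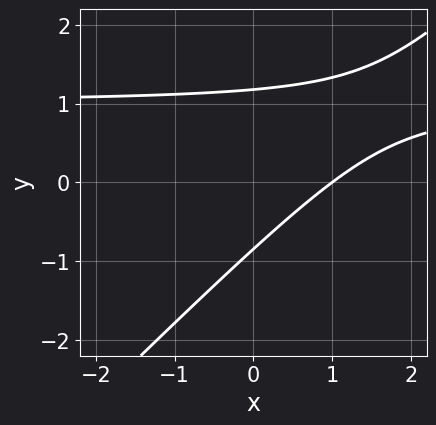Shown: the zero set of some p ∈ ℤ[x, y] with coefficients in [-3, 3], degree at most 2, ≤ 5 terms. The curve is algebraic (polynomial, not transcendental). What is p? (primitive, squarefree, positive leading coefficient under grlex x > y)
1. deg p = 2. A generic line meets the curve in up to 2 points.
2. From the visible intercepts: one x-axis crossing is at x = 1.
3. Putting this together gives p.

3*x*y - 3*y^2 - 3*x + y + 3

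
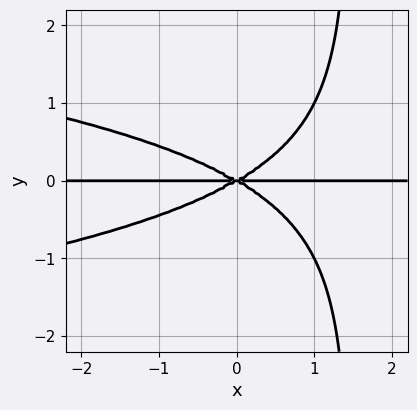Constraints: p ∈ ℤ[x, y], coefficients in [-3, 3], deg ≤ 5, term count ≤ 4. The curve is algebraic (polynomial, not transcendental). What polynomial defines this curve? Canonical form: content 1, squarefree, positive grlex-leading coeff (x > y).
2*x*y^3 + x^2*y - 3*y^3

First, the degree is 4 — a generic line meets the curve in up to 4 points.
Then, from the visible intercepts: it crosses the y-axis at the gridline y = 0; every point of the x-axis in the box is on the curve.
Finally, assembling these constraints gives the stated polynomial.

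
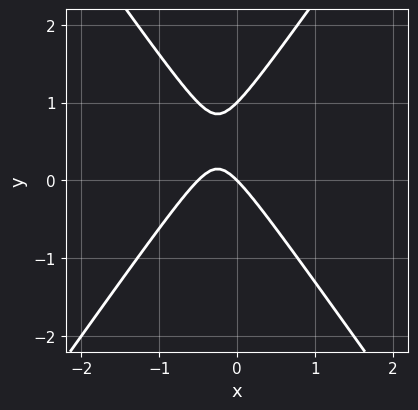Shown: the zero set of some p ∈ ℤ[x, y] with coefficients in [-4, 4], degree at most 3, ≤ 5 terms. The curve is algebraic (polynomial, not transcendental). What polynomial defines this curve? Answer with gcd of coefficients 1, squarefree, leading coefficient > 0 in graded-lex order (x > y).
2*x^2 - y^2 + x + y

Degree: a generic line meets the curve in up to 2 points, so deg p = 2.
Reading off the gridlines: one x-axis crossing is at x = 0; among the integer gridlines, it crosses the y-axis at y ∈ {0, 1}.
Solving for integer coefficients yields p as stated.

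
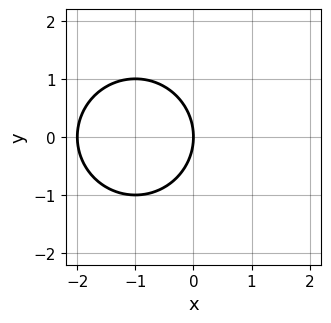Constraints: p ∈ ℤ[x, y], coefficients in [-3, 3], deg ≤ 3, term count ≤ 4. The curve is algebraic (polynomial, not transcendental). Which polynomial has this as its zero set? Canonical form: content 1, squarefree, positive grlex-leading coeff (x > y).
(a) Degree: no degree-1 curve has this shape, so deg p = 2.
(b) Symmetries: mirror symmetry y ↦ −y ⇒ only even powers of y.
(c) From the visible intercepts: it meets the y-axis at y = 0 (among the integer gridlines); among the integer gridlines, it crosses the x-axis at x ∈ {-2, 0}.
(d) Solving for integer coefficients yields p as stated.

x^2 + y^2 + 2*x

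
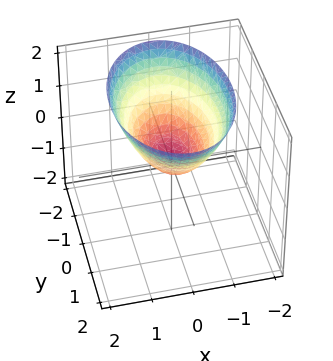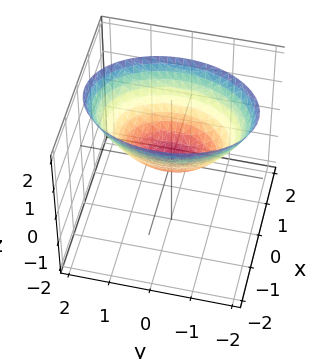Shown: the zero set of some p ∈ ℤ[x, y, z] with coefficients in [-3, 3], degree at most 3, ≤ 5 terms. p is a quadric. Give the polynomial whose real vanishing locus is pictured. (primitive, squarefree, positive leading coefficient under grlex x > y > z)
(a) deg p = 2. A paraboloid; a quadric.
(b) Symmetries: the y ↦ −y reflection is a symmetry, so y appears only in even powers; it's symmetric under x → −x, forcing even powers of x.
(c) Against the integer gridlines: it crosses the x-axis at the gridline x = 0; it crosses the z-axis at the gridline z = 0; it meets the y-axis at y = 0 (among the integer gridlines).
(d) Fitting integer coefficients to these (and the overall shape) gives p.

2*x^2 + y^2 - 2*z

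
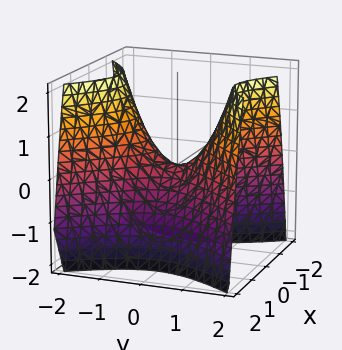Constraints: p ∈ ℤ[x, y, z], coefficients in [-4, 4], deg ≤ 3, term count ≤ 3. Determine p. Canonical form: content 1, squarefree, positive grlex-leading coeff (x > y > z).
First, the degree is 2 — a hyperbolic paraboloid; a quadric.
Next, symmetries: it's symmetric under x → −x, forcing even powers of x; mirror symmetry y ↦ −y ⇒ only even powers of y.
Next, against the integer gridlines: one z-axis crossing is at z = 0; it crosses the x-axis at the gridline x = 0; one y-axis crossing is at y = 0.
Finally, assembling these constraints gives the stated polynomial.

3*x^2 - 2*y^2 + 2*z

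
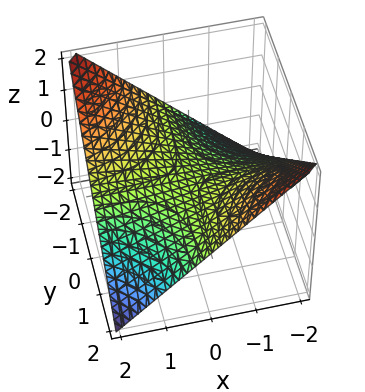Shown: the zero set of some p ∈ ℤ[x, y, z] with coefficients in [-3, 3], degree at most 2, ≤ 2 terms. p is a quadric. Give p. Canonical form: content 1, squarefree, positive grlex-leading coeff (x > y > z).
1. deg p = 2.
2. From the visible intercepts: every point of the y-axis in the box is on the surface; one z-axis crossing is at z = 0; the visible x-axis segment lies entirely on the surface.
3. Assembling these constraints gives the stated polynomial.

x*y + 2*z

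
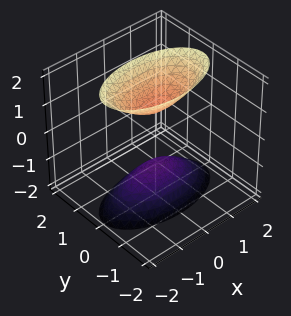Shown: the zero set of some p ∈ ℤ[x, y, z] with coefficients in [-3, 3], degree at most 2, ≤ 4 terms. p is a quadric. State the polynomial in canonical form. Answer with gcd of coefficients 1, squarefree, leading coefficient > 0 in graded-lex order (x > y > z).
x^2 + 3*y^2 - z^2 + 1

The picture has 2 separate pieces. They look like related sheets of one shape, so recover p as a whole.
deg p = 2. Two sheets facing apart; a quadric.
Symmetries: it's symmetric under z → −z, forcing even powers of z; the x ↦ −x reflection is a symmetry, so x appears only in even powers; the y ↦ −y reflection is a symmetry, so y appears only in even powers.
From the axis intercepts and sections: the z-axis gridline crossings are at z ∈ {-1, 1}; it misses every integer gridline on the x-axis.
These observations pin down the coefficients.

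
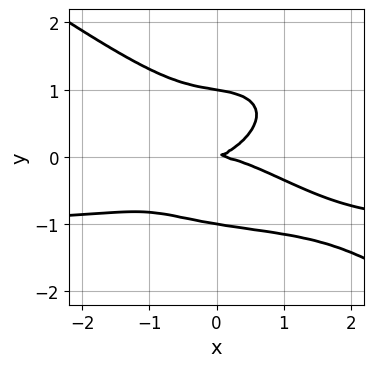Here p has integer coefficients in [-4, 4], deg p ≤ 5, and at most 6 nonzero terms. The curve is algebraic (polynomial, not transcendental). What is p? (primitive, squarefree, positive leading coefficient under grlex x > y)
x^3*y + 3*y^4 + x^3 + x*y - 3*y^2

Degree: no degree-3 curve has this shape, so deg p = 4.
Observable constraints: one x-axis crossing is at x = 0; among the integer gridlines, it crosses the y-axis at y ∈ {-1, 0, 1}.
Matching integer coefficients to the picture gives p.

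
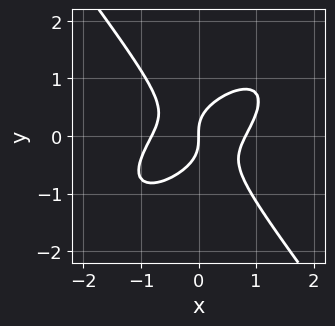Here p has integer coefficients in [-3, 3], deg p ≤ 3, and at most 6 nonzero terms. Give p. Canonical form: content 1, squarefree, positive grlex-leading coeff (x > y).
3*x^3 - 3*x^2*y + 3*y^3 - 2*x

First, degree: the shape is more complex than any degree-2 curve, so deg p = 3.
Then, reading off the gridlines: it crosses the y-axis at the gridline y = 0; one x-axis crossing is at x = 0.
Finally, matching integer coefficients to the picture gives p.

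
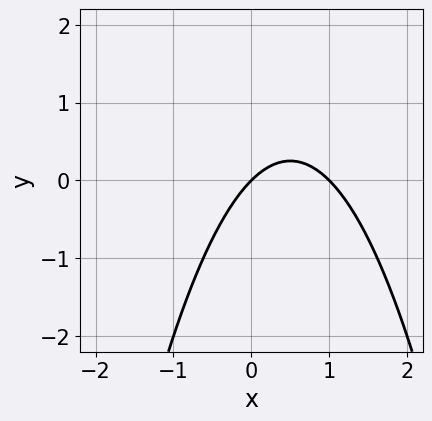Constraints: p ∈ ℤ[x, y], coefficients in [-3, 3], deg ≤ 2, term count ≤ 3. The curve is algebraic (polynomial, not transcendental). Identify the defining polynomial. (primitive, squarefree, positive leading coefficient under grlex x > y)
x^2 - x + y

(a) deg p = 2. The shape is more complex than any degree-1 curve.
(b) Against the integer gridlines: the x-axis gridline crossings are at x ∈ {0, 1}; it crosses the y-axis at the gridline y = 0.
(c) The integer polynomial consistent with all of this is the stated p.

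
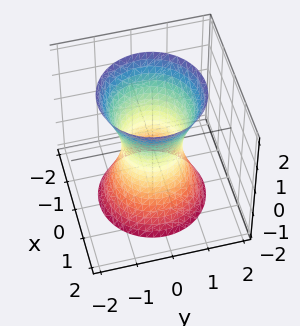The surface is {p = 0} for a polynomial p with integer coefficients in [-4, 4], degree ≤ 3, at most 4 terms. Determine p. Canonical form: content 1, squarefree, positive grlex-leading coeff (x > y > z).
3*x^2 + 3*y^2 - z^2 - 2

(a) The degree is 2 — one connected sheet with a waist; a quadric.
(b) Symmetries: the z ↦ −z reflection is a symmetry, so z appears only in even powers; the surface is invariant under rotation about z: p = q(x² + y², z).
(c) Reading off the gridlines: the surface avoids every integer z-axis point in the box; a circular section at z = -1 has radius exactly 1.
(d) Assembling these constraints gives the stated polynomial.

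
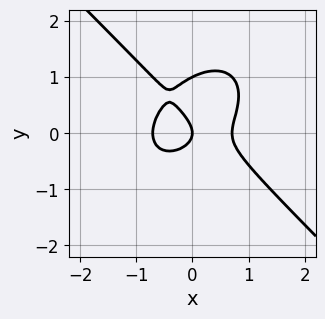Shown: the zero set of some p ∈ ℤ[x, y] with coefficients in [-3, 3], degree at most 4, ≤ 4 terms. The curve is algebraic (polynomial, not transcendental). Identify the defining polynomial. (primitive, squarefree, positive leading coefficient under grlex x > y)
2*x^3 + 2*y^3 - 2*y^2 - x

deg p = 3. No degree-2 curve has this shape.
Checking where it meets the axes: it crosses the x-axis at the gridline x = 0; the y-axis gridline crossings are at y ∈ {0, 1}.
These observations pin down the coefficients.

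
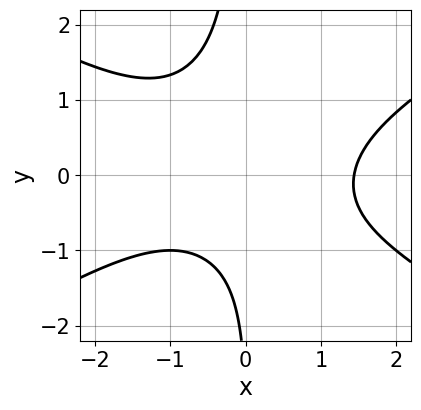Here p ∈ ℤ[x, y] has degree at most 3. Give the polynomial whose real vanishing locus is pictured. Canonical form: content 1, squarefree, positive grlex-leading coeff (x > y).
1. deg p = 3.
2. From the axis intercepts and sections: no y-intercept at any integer in the box.
3. The integer polynomial consistent with all of this is the stated p.

x^3 - 3*x*y^2 - y - 3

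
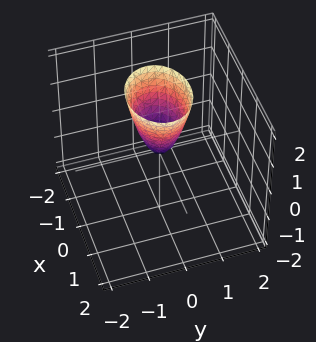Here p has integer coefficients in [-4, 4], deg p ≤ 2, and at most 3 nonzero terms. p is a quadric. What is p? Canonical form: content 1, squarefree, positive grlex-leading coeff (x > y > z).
(a) Degree: a paraboloid; a quadric, so deg p = 2.
(b) Symmetries: it's symmetric under y → −y, forcing even powers of y; mirror symmetry x ↦ −x ⇒ only even powers of x.
(c) Against the integer gridlines: it meets the x-axis at x = 0 (among the integer gridlines); it crosses the y-axis at the gridline y = 0.
(d) These observations pin down the coefficients.

2*x^2 + 3*y^2 - z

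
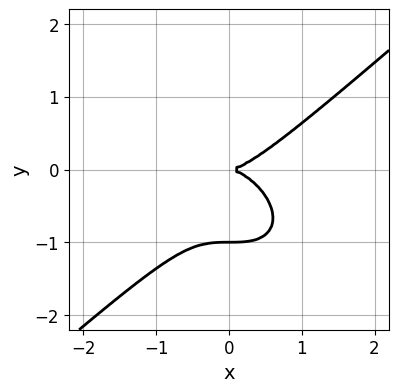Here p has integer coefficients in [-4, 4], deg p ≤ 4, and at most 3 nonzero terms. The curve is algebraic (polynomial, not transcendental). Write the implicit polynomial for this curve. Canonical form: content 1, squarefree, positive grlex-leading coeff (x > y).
2*x^3 - 3*y^3 - 3*y^2

First, degree: no degree-2 curve has this shape, so deg p = 3.
Next, from the axis intercepts and sections: it crosses the x-axis at the gridline x = 0; the y-axis gridline crossings are at y ∈ {-1, 0}.
Finally, the integer polynomial consistent with all of this is the stated p.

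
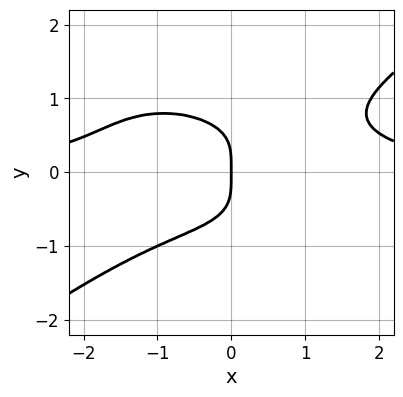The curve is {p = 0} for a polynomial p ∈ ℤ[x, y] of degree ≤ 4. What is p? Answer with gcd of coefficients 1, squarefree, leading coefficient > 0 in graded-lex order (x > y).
(a) deg p = 4. No degree-3 curve has this shape.
(b) Observable constraints: it meets the x-axis at x = 0 (among the integer gridlines); one y-axis crossing is at y = 0.
(c) Solving for integer coefficients yields p as stated.

x^3*y - 3*y^4 - 2*x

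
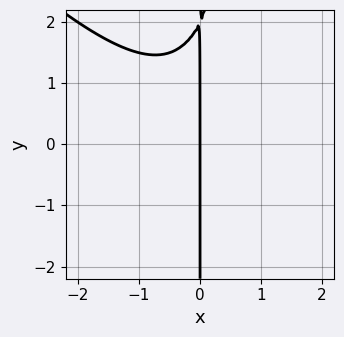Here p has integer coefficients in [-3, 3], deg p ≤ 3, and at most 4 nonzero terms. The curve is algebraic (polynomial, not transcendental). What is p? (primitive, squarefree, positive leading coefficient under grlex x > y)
(a) deg p = 3.
(b) From the visible intercepts: every point of the y-axis in the box is on the curve; it meets the x-axis at x = 0 (among the integer gridlines).
(c) Together with the visible shape, these determine p as stated.

x^3 + x^2*y - x*y + 2*x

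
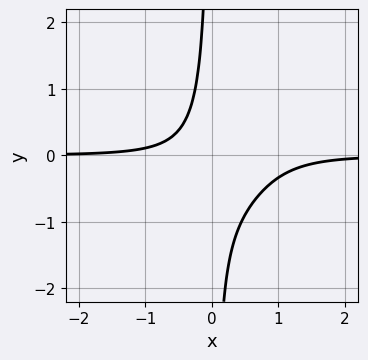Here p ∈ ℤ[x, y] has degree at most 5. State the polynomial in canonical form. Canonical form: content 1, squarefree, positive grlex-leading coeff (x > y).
3*x^3*y - 3*x^2*y + 3*x*y + 1

1. Degree: a generic line meets the curve in up to 4 points, so deg p = 4.
2. Observable constraints: the curve avoids every integer y-axis point in the box; the curve avoids every integer x-axis point in the box.
3. Together with the visible shape, these determine p as stated.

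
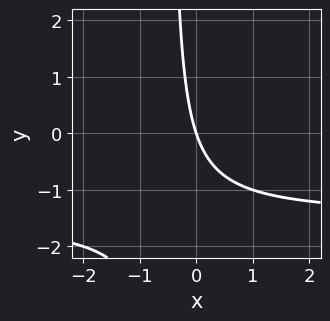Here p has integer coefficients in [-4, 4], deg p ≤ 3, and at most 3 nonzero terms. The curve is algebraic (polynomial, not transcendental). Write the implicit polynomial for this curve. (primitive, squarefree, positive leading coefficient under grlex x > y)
deg p = 2. The shape is more complex than any degree-1 curve.
From the axis intercepts and sections: one y-axis crossing is at y = 0; one x-axis crossing is at x = 0.
Together with the visible shape, these determine p as stated.

2*x*y + 3*x + y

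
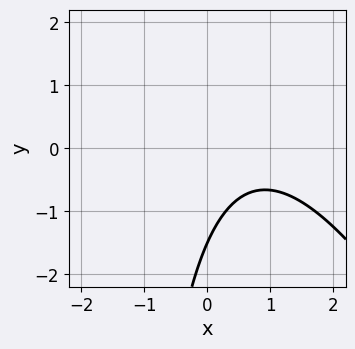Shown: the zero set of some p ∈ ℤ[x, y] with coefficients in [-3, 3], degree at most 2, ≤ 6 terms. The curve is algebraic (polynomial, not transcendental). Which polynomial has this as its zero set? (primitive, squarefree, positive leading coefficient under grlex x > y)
First, deg p = 2. The shape is more complex than any degree-1 curve.
Then, against the integer gridlines: it misses every integer gridline on the x-axis.
Finally, putting this together gives p.

2*x^2 + x*y - 3*x + 2*y + 3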